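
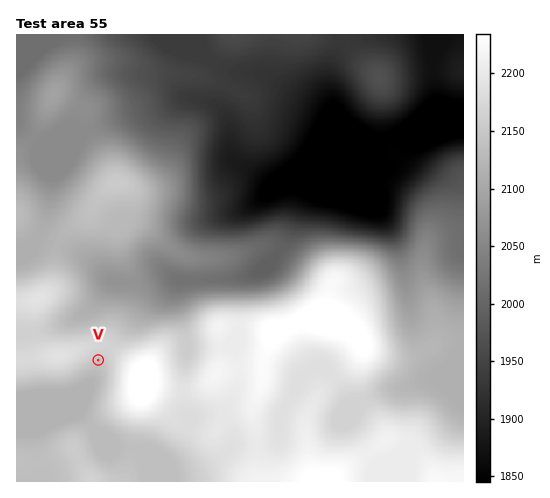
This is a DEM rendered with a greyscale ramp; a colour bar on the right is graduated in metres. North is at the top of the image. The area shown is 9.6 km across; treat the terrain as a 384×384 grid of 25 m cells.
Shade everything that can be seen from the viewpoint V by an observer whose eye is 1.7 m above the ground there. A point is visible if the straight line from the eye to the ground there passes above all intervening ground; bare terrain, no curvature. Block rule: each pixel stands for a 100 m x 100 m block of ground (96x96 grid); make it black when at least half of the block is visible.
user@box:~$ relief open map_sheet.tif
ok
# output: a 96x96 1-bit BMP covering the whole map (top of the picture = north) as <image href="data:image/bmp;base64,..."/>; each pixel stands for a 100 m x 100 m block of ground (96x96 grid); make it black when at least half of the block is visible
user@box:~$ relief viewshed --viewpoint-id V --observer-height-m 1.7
<image width="96" height="96" href="data:image/bmp;base64,Qk2+BAAAAAAAAD4AAAAoAAAAYAAAAGAAAAABAAEAAAAAAIAEAAATCwAAEwsAAAIAAAAAAAAA////AAAAAADwAfAAAAAAAAAAAAB4A/AAAAAAAAAAAAB4A/AAAAAAAAAAAAD8B+AAAAAAAAAAAAD8B8AAAAAAAAAAAAD+B8AAAAAAAAAAAAD+B4AAAAAAAAAAAAD/D4AAAAAAAAAAAAD//4AAAAAAAAAAAAD//4AAAAAAAAAAAAD//4AAAAAAAAAAAAD//4AAAAAAAAAAAAD//4AAAAAAAAAAAAD//4AAAAAAAAAAAAD//4AAAAAAAAAAAAB//+AAAAAAAAAAAAAf//gAAAAAAAAAAAAH//wAAAAAAAAAAAAA//8AAAAAAAAAAAAAP/8AAAAAAAAAAAAAD/+AAAAAAAAAAAAAD/+AAAAAAAAAAAAAH/+AAAAAAAAAAAAAH/+AAAAAAAAAAAAAH/+AAAAAAAAAAAAAH//AAAAAAAAAAAAAD/+AAAAAAAAAAAAAA/8AAAAAAAAAAAAAAAAAAAAAAAAAAAAAAAAAAAAAAAAAAAAAAAAAAAAAAAAAAAAAAAAAAAAAAAAAAAAAAAAAAAAAAAAAAAAAAAAAAAAAAAAAAAAAAAAAAAAAAAAAAAAAAAAAAAAAAAAAAAAAAAAAAAAAAAAAAAAAAAAAAAAAAAAAAAAAAAAAAAAAAAAAAAAAAAAAAAAAAAAAAAAAAAAAAAAAAAAAAAAAAAAAAAAAAAAAAAAAAAAAAAAAAAAAAAAAAAAAAAAAAAAAAAAAAAAAAAAAAAAAAAAAAAAAAAAAAAAAAAAAAAAAAAAAAAAAAAAAAAAAAAAAAAAAAAAAAAAAAAAAAAAAAAAAAAAAAAAAAAAAAAAAAAAAAAAAAAAAAAAAAAAAAAAAAAAAAAAAAAAAAAAAAAAAAAAAAAAAAAAAAAAAAAAAAAAAAAAAAAAAAAAAAAAAAAAAAAAAAAAAAAAAAAAAAAAAAAAAAAAAAAAAAAAAAAAAAAAAAAAAAAAAAAAAAAAAAAAAAAAAAAAAAAAAAAAAAAAAAAAAAAAAAAAAAAAAAAAAAAAAAAAAAAAAAAAAAAAAAAAAAAAAAAAAAAAAAAAAAAAAAAAAAAAAAAAAAAAAAAAAAAAAAAAAAAAAAAAAAAAAAAAAAAAAAAAAAAAAAAAAAAAAAAAAAAAAAAAAAAAAAAAAAAAAAAAAAAAAAAAAAAAAAAAAAAAAAAAAAAAAAAAAAAAAAAAAAAAAAAAAAAAAAAAAAAAAAAAAAAAAAAAAAAAAAAAAAAAAAAAAAAAAAAAAAAAAAAAAAAAAAAAAAAAAAAAAAAAAAAAAAAAAAAAAAAAAAAAAAAAAAAAAAAAAAAAAAAAAAAAAAAAAAAAAAAAAAAAAAAAAAAAAAAAAAAAAAAAAAAAAAAAAAAAAAAAAAAAAAAAAAAAAAAAAAAAAAAAAAAAAAAAAAAAAAAAAAAAAAAAAAAAAAAAAAAAAAAAAAAAAAAAAAAAAAAAAAAAAAAAAAAAAAAAAAAAAAAAAAAAAAAAAAAAAAAAAAAAAAAAAAAAAAAAAAAAAAAAAAAAAAAAAAAAAAAAAAAAAAAAAAAAAAAAAAAAAAAAAAAA="/>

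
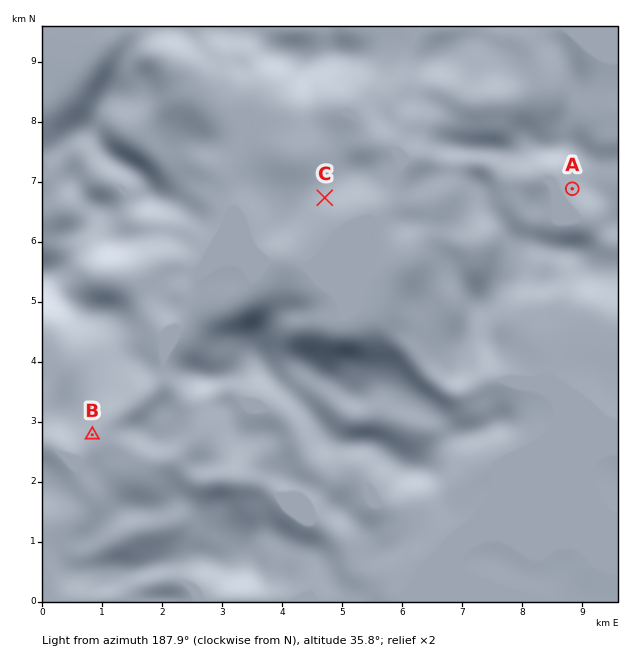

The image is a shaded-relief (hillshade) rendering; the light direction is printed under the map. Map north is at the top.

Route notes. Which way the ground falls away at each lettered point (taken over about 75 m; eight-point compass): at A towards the SW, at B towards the SE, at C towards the S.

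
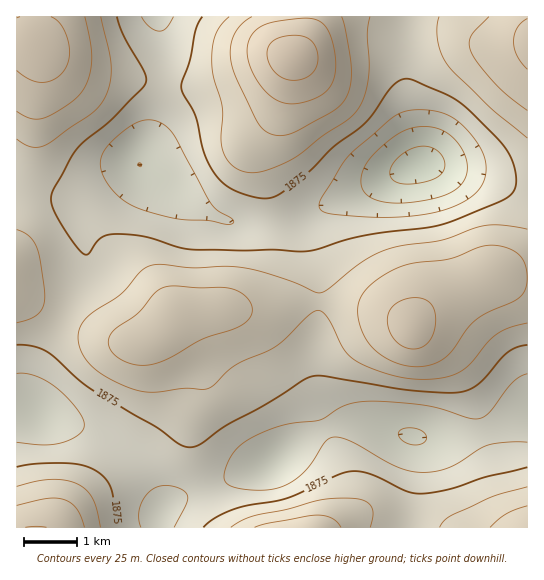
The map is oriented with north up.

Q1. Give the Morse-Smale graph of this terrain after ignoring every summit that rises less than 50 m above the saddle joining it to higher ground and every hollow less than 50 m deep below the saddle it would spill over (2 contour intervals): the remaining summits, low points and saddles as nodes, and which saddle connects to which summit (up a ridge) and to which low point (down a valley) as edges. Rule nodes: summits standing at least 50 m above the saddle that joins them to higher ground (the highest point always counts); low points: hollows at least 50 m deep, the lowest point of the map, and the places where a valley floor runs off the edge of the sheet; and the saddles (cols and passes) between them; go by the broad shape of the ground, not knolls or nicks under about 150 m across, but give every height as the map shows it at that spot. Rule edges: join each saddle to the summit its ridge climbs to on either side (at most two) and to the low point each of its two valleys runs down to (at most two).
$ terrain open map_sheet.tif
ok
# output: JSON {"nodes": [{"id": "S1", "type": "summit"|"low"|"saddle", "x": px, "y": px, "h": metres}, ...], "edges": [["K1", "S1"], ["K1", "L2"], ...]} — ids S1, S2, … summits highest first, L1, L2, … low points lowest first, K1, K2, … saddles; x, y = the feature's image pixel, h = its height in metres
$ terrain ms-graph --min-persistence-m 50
{"nodes": [
{"id": "S1", "type": "summit", "x": 294, "y": 57, "h": 1988},
{"id": "S2", "type": "summit", "x": 35, "y": 46, "h": 1961},
{"id": "S3", "type": "summit", "x": 411, "y": 327, "h": 1960},
{"id": "S4", "type": "summit", "x": 527, "y": 42, "h": 1958},
{"id": "S5", "type": "summit", "x": 35, "y": 527, "h": 1951},
{"id": "S6", "type": "summit", "x": 526, "y": 527, "h": 1948},
{"id": "S7", "type": "summit", "x": 307, "y": 527, "h": 1945},
{"id": "L1", "type": "low", "x": 419, "y": 165, "h": 1791},
{"id": "L2", "type": "low", "x": 413, "y": 437, "h": 1823},
{"id": "K1", "type": "saddle", "x": 62, "y": 318, "h": 1892},
{"id": "K2", "type": "saddle", "x": 410, "y": 518, "h": 1885},
{"id": "K3", "type": "saddle", "x": 407, "y": 17, "h": 1884},
{"id": "K4", "type": "saddle", "x": 27, "y": 193, "h": 1880},
{"id": "K5", "type": "saddle", "x": 163, "y": 85, "h": 1872},
{"id": "K6", "type": "saddle", "x": 277, "y": 223, "h": 1863},
{"id": "K7", "type": "saddle", "x": 139, "y": 459, "h": 1859},
{"id": "K8", "type": "saddle", "x": 207, "y": 489, "h": 1854},
{"id": "K9", "type": "saddle", "x": 486, "y": 431, "h": 1847}],
"edges": [["K1", "S3"], ["K1", "L1"], ["K1", "L2"], ["K2", "S6"], ["K2", "S7"], ["K2", "L2"], ["K3", "S1"], ["K3", "S4"], ["K3", "L1"], ["K4", "S2"], ["K4", "S3"], ["K4", "L1"], ["K5", "S1"], ["K5", "S2"], ["K5", "L1"], ["K6", "S1"], ["K6", "S3"], ["K6", "L1"], ["K7", "S3"], ["K7", "S5"], ["K7", "L2"], ["K8", "S3"], ["K8", "S7"], ["K8", "L2"], ["K9", "S3"], ["K9", "S6"], ["K9", "L2"]]}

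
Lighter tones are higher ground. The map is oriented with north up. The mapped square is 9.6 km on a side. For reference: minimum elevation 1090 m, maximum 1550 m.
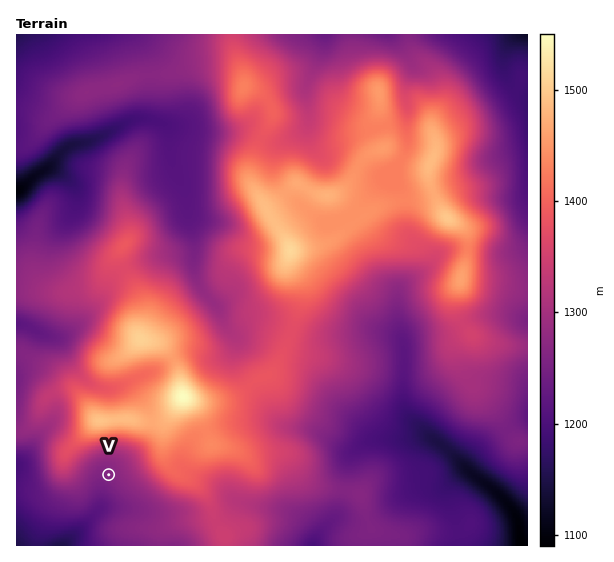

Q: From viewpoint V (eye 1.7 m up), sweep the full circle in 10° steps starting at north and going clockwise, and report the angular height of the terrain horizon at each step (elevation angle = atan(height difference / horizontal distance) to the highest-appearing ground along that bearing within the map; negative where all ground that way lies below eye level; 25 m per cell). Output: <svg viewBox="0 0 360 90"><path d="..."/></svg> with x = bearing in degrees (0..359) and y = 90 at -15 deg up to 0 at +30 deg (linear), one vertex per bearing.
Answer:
<svg viewBox="0 0 360 90"><path d="M0 34l10 1 10 1 10 1 10 3 10 1 10 1 10 0 10 2 10 2 10 4 10 5 10 1 10 2 10 1 10 0 10 1 10 1 10 1 10 2 10 2 10 0 10-2 10-2 10-2 10-2 10-3 10-4 10-3 10-2 10-1 10-1 10-2 10-3 10-4 10-2"/></svg>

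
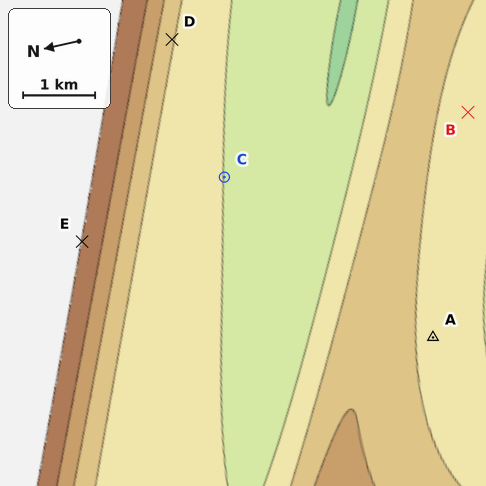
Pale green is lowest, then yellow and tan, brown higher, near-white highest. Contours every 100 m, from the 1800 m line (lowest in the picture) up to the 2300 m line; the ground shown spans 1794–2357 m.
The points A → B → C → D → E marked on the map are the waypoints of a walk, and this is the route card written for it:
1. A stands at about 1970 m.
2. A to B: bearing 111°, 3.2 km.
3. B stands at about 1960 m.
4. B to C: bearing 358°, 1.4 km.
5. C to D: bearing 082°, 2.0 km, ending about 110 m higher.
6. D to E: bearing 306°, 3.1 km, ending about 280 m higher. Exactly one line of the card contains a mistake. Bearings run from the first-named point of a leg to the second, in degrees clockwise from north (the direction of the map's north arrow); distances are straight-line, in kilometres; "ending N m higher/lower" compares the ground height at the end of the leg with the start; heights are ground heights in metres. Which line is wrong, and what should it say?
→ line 4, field distance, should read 3.5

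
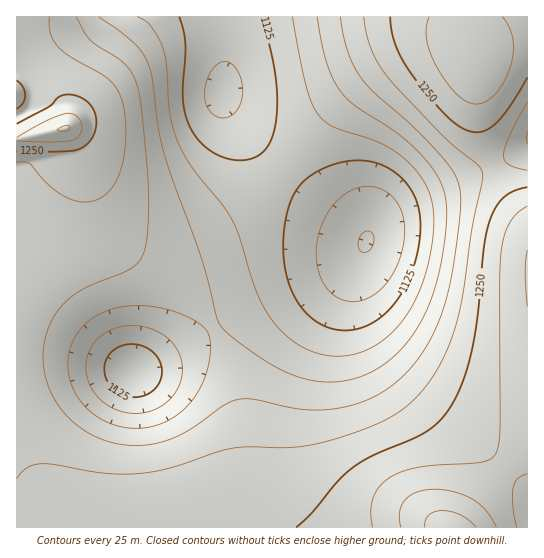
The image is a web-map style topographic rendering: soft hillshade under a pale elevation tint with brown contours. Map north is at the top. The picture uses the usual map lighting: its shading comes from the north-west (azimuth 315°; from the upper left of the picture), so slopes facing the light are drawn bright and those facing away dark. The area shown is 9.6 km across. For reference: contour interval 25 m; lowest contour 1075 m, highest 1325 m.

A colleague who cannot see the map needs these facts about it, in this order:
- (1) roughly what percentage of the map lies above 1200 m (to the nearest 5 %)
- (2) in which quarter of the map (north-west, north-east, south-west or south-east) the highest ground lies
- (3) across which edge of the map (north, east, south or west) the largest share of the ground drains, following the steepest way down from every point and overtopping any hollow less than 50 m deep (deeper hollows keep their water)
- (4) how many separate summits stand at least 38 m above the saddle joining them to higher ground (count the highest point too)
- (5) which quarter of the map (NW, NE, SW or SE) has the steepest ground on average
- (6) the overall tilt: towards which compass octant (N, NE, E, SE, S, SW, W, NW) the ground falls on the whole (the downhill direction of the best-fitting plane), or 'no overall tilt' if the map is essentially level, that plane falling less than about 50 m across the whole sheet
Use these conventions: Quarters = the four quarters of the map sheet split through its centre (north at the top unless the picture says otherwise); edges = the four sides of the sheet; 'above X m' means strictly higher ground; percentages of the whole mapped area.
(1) About 50 % of the map lies above 1200 m.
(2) The highest ground is in the south-east quarter.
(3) Drainage is mainly to the north: more ground falls towards that edge than towards any other.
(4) There are 3 summits with 38 m or more of prominence.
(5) Slopes are steepest in the north-east quarter.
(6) The general tilt is down to the north-west (the land rises towards the south-east).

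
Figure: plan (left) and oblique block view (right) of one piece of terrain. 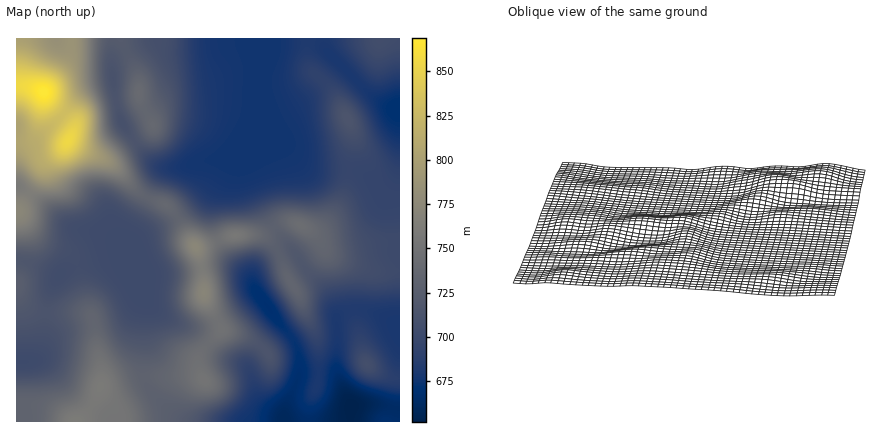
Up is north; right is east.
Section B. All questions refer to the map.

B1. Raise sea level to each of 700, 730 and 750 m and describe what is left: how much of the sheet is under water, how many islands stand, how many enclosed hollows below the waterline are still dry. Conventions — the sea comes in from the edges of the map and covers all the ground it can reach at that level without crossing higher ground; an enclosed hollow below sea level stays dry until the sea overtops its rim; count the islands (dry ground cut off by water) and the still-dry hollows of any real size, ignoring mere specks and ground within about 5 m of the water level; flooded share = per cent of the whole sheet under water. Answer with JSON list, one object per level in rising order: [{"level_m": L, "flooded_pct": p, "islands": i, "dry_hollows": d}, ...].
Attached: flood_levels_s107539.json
[{"level_m": 700, "flooded_pct": 38, "islands": 2, "dry_hollows": 0}, {"level_m": 730, "flooded_pct": 74, "islands": 2, "dry_hollows": 0}, {"level_m": 750, "flooded_pct": 87, "islands": 2, "dry_hollows": 0}]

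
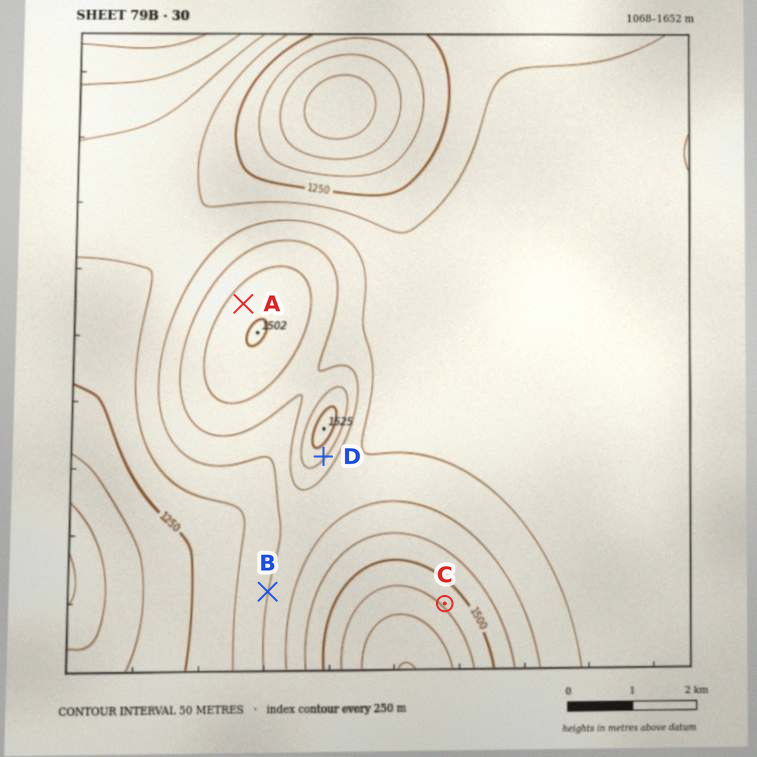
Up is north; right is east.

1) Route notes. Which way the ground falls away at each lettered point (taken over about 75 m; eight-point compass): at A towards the NW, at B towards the W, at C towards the NE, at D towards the SE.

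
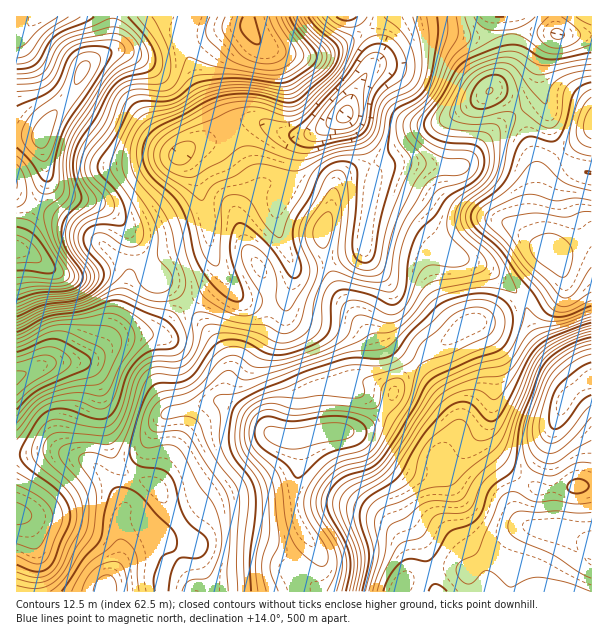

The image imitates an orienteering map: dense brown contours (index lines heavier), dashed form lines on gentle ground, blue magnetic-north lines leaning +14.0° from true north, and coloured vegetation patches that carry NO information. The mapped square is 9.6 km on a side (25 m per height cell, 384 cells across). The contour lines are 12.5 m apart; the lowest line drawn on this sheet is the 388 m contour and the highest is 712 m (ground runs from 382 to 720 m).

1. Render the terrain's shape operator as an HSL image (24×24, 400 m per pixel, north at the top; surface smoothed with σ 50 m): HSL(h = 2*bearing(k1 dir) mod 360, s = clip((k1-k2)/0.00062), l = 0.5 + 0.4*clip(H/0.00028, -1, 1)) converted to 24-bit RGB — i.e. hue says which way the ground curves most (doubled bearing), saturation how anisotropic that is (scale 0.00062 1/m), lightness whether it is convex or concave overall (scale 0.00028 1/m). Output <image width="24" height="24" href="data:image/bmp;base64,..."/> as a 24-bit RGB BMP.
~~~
<image width="24" height="24" href="data:image/bmp;base64,Qk32BgAAAAAAADYAAAAoAAAAGAAAABgAAAABABgAAAAAAMAGAAATCwAAEwsAAAAAAAAAAAAARHmIaiaCxn6h08a5sX6JW1B0RoyTqohwbkGOY1OHxsSVjKp4snVi8ei/XkiXESxFVXVijrJocFNuk5B0cnGGfI+Gc6CEfI1jYTZGISo/r7x5u5Rnw31zg1mRXY5zUm5nZEp6X3SWyMiZpVRjndGW3+7am0fWRB+gUYGFgp5nZXJ5aJRwdI2Rf5uZjWlrhFNgdlJsOF5sjHtLxphZr6hoh2uVg2qbe1dvP11yco9/omlZu8+KpvCwtX1hcixjeTB8d5yRiWp3iX5cXJhXVX5TcGJFemxPfopcaVZJTEc+SXRBq8Z4rKOLcpueg0OCmZ2CR1V4WnF2mnxt4PCemLcmYDEiVispUGdLfYpfelFjj7d+Z5uMbkp1pVhek0t0lqdTg1d1ZHeBW6d4ZstrpJdfdEA8WXtxlWdldlVnVEVCeapJ5NWG02VIUDI1lHY9LJ1lXY+rb3uzvKOLdFtXSIaKfcHNdWfVuLDTl3jJk6jHm8rYhKXJwzKvqZV6XYGEgVl8flidsViogcJwibVjz2+Iv0TCu86uS7mAH2pUUF5xrXaCtX6MTcx6KqihTECRsIZ6yXvImsWcbK+SY0aRuirM5YmLU3trWZeTOlKdq5DR3e3tn6LntZTjxb7s39rv2Iy+OXd+K2dmYn2Fy4R4ruVxGUVCHztKumpyqoa+3cLGo3d/Ly1bVjhz48O8zbbodmXHOI2dVeHW4t3DOXl8f7c7yJRbxiN6+XOLvXSWLV1qO1VYvLB/9NWmHVxTETdCTpl4EYoau6hNx2uDayWKRlKVu9+fUa6rwUrIzZWBHn1MtZdM0WTCwVyEl1o5QWKT37jJ6JC2gjyAN2hQSpM/89CaSrFsDSQuJYY1EksFGisIbmsTOVwpLZ94xN2hcDiOiUR61L+odLasLKmUWXasvYXOyZrbdYbEg0qX9mSZ1HXPpHm1TIxxy96DxUM2GTMlKEoeJZUkHFVGV5tVVZdwNGc1jKMXKRoUUKo0eNd9uZGjdEU/MT4mXVMklG8hpos8N2CLypG+1I/Pzo/Oq6DFl7a++je/xChRK0UgsXxGIScMH0cADEMJUlc5lpU2NZpnZOKKYKNIXC0qrW9EOzhjiltsibh8jcWVLVJyjE1Wt4aaxqvUysTXqnbFogu//M3otJbm71XyyJ/yzvj9FaD/FHnOt8rYjs7FRLl8eEZydzhKnMNqJVODdHCqrN68ho3Edx+AVI9DV8BUZaJtvGpslgtOZyJJyt6ts5bYgJrgzP/5zd7+nRP/VSikX6xhp7eOVXmVYx9ukLuGoNOpMRJKi8koXe8aJxMolSpjosB7dJxKWlkuSh0RdBgwmNaok8yhnXaXsuDk1uxLJhQNJwwXtbNocLKOlLB4PDl5RzSFpNicokyJXhGF3+nAjr5WDBArYJObxLOYoFt1dh1IfjM0cuKynM61kpicoWii0FEw7DUHciBGKqijb9ure4yil6uVUip/SIadpsB1ZEFwKGOf6MvD0KKMFSdhSI+NsqyJk0iuiFfv2OHzmcjTf52Wg3SagnKqzSUs59eUmd78g5vwZnCwc52riXu0ayKTgLSsp3J3h2SAL3Fvu6tO57uZKC1vSXp/iJZtZ62cIcjVx3mjzW53nY1vX4ZubqaCoKZE6//MJlUmMy4ci6REOp88SSZHik13gIhsmXmAjJuxT3jJY47Z8c/aezu4THd3aohLq6stFiYNPDgZ2qtZrKJ2l5ZeY0UpndfU/fzEWC5QQHFKZKg9Z0kqEyAUSHk+d4VgbaNjdaJcPIYpC3xNtYLW+TP/3UehlDxLvIs8ZnNAE2ZGksp1obaTnjG40k+Odai5/c/OsEp+WaqZelqWiy1Ve4ItE2IhPYk4gYpBYCISuqUACEEABi0GKAsT25mSpJzz8tT31JTVO69yJKs5e7NgLBxS0ZrIWpHD53K6/sbMSJNDNx43mjp/4czKZzmpOD4SKiIJWkwY1PeZZ5REBi0rAImDj+GXNklyx0mY767a7dXmXtK/R1OXMECEacmghTiejy59/dHO7YvIOiWLcOjPgJ3WwELwxoTznX7qwuTwyuK51Z3AFb+7ADMtZnkrPTQpOXQ+j82N7d7t4LPcMUuwaZPXhcLDHCA+bp642+3i/s391tP4j7LmYS+TiVGhimOmm6rLuNXc1ev2z9T85bP/Gwp3KVlCSYVtPqxjZL8mYYQb2YxFcKhIJVA7imsxH4RgKLJvppZBsnk308B4hiRihUV7TVGZkH+xp7yXjt2CWN5pQWdqbBZ//03yV2LAWYWVXYhjmWZJu6wzcH8blZAhKxUagn4n"/>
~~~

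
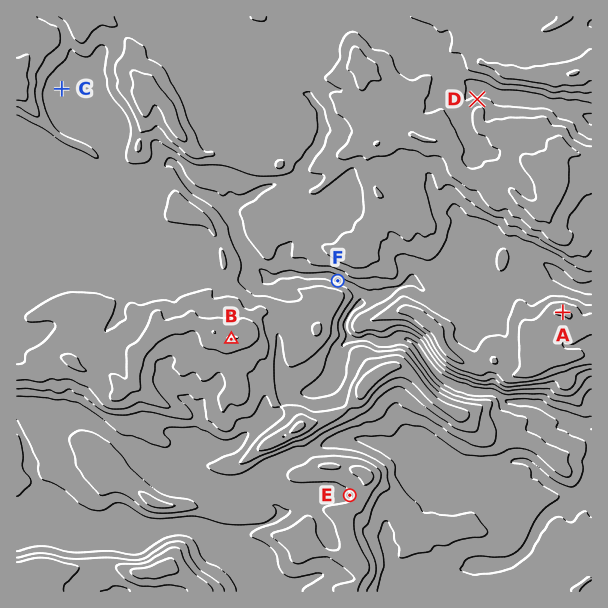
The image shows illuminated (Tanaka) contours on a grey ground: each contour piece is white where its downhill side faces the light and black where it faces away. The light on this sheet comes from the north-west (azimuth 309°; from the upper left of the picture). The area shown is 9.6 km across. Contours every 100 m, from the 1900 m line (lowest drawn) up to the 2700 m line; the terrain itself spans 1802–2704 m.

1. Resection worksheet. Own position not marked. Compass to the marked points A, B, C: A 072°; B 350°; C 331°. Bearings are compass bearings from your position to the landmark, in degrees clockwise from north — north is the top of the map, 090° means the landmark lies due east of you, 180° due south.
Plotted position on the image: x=244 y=416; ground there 2310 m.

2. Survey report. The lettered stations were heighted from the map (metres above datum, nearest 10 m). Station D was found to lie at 2420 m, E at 2190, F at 2160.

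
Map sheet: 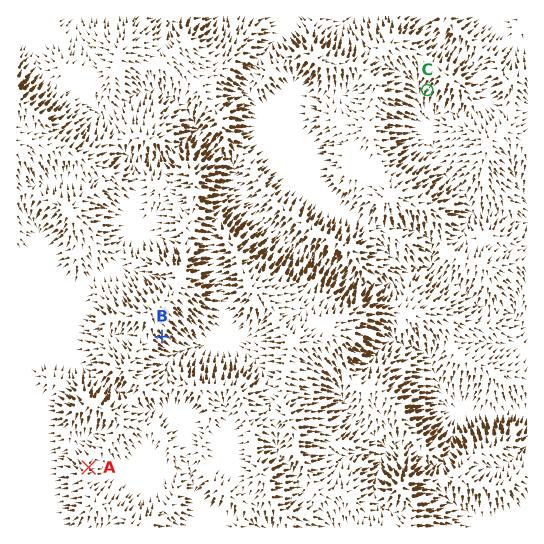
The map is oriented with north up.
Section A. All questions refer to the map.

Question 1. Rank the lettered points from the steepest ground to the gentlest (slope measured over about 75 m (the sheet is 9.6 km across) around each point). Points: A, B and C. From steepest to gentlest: B C A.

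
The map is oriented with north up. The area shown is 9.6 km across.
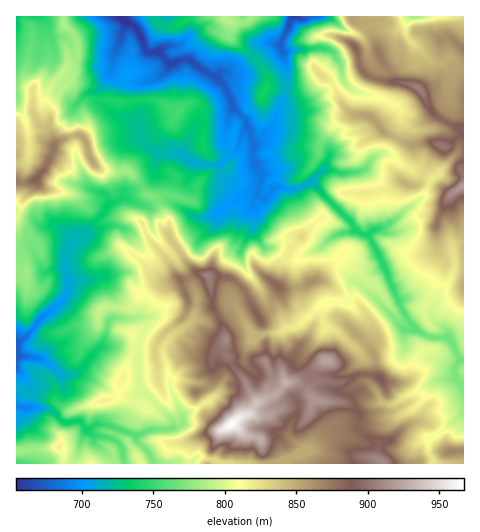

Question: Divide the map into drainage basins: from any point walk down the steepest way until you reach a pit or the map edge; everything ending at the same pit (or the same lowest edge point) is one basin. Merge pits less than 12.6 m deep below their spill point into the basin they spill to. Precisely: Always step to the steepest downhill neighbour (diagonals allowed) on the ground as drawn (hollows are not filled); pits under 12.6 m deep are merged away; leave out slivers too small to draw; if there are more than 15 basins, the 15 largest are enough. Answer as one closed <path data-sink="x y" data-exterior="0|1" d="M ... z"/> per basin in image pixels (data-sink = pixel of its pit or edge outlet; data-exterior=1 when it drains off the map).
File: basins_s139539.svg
<path data-sink="123 17" data-exterior="1" d="M251 16l-187 1 1 9 11 12 2 16-10 8-3 8-13 13-7 13 0 9 5 12-1 10 5 17 13-7 13-2 4 3 6 19 6 9 15 6 18-1 8 9 7 12 13 9 12 20 1 17 18 26 9 8-16 8 8 24-5 12-6 7-20 19-18-9-7 1-1 23-17 40 16 4 29 15 5 7 2 18-17 0-13 15-8-12-6 2-10 6 1 11 349 1 1-332-18 15-14-5-22 2-26-11-13-15-21-5-8-10-9-19-12-8-9 8-12 4-33-1 0-11-5-9-14-16-18-15 1-14 15 0z"/><path data-sink="17 354" data-exterior="1" d="M80 135l-19 5-8 6 0 6-8 16-13 14-16 35 1 28 9 24 0 5-10-1 0 116 4 0 4 5 15 1 13 5 18 12-14 15 6 11-3 9 4 4 1 13 49 0 0-12 10-6 6-2 8 12 13-15 17 0-2-18-5-7-29-15-16-4 17-40 1-23 7-1 18 9 20-19 6-7 5-12-8-24 16-8-9-8-18-26-1-17-12-20-13-9-7-12-8-9-18 1-15-6-6-9-6-19z"/><path data-sink="293 17" data-exterior="1" d="M351 16l-99 0-6 6-15 0-1 14 18 15 14 16 5 9 0 11 33 1 12-4 9-8 12 8 9 19 8 10 21 5 13 15 20 9 6 2 22-2 14 5 13-10 5-7-27-14-6-5-9-20-4-4-25-6-4-12-7-8-12-28-7-8-8-3z"/><path data-sink="414 17" data-exterior="1" d="M463 16l-111 1 3 5 8 3 7 8 12 28 7 8 4 12 25 6 4 4 9 20 6 5 24 13 3 0z"/><path data-sink="17 17" data-exterior="1" d="M63 16l-47 1 0 122 2 2-2 9 0 31 4 2 14-3 11-12 8-16 1-12-5-13 1-10-5-12 0-9 7-13 13-13 3-8 10-8-2-16-11-12z"/><path data-sink="24 407" data-exterior="0" d="M20 389l-4 1 0 61 44-5 2-8-6-11 14-15-18-12-13-5-15-1z"/><path data-sink="17 463" data-exterior="1" d="M59 446l-42 5-1 12 47 1 0-13z"/>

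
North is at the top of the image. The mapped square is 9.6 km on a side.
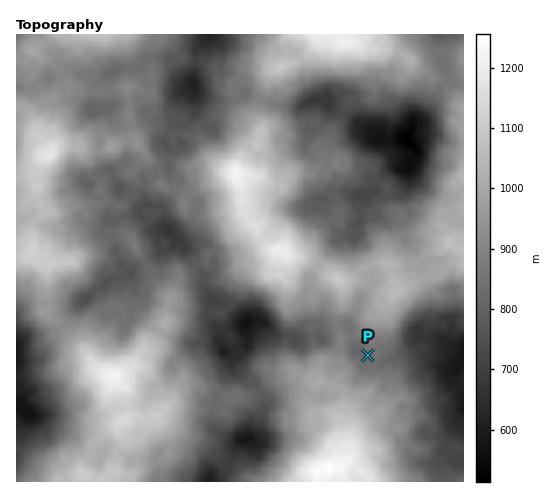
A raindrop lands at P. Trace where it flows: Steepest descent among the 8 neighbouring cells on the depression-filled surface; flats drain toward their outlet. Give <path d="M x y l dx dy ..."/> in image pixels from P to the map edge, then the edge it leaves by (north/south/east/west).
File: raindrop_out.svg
<path d="M368 355l0 2 7 7 6 0 3-3 4 0 3-2 5-1 4-5 12 0 6-6 0-6 2-2 24 0 8 6 9 0 2 2"/>
exit: east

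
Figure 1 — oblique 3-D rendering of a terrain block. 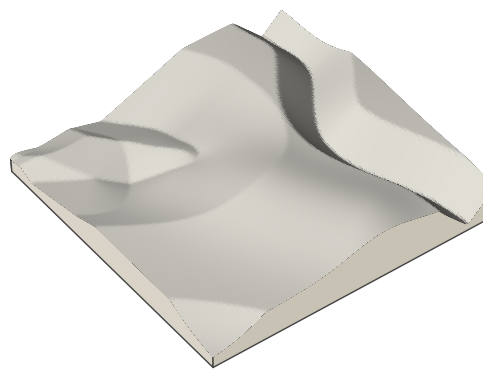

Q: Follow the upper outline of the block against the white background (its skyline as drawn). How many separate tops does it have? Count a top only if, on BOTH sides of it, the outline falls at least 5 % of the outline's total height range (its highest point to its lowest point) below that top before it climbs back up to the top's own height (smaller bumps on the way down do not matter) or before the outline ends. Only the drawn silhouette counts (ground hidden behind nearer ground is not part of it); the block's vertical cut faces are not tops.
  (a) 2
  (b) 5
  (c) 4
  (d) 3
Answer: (a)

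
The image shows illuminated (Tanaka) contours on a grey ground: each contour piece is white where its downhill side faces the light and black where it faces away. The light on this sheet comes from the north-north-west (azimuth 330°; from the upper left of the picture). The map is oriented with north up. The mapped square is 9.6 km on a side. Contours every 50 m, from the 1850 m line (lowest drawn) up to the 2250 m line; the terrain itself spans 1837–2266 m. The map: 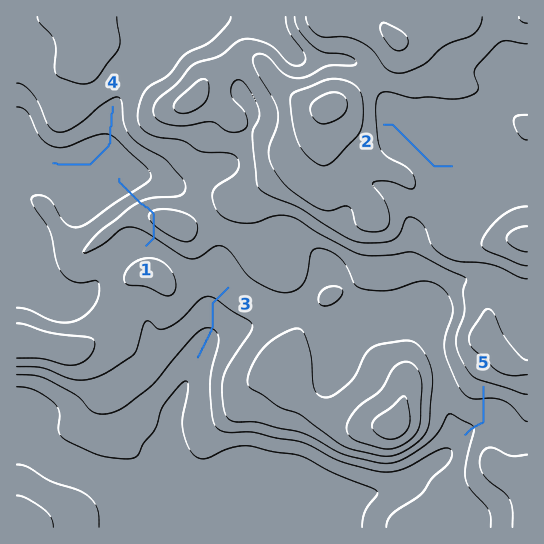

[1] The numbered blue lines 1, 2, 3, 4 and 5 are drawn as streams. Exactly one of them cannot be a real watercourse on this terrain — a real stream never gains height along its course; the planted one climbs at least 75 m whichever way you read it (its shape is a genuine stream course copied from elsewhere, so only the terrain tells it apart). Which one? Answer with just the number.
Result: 1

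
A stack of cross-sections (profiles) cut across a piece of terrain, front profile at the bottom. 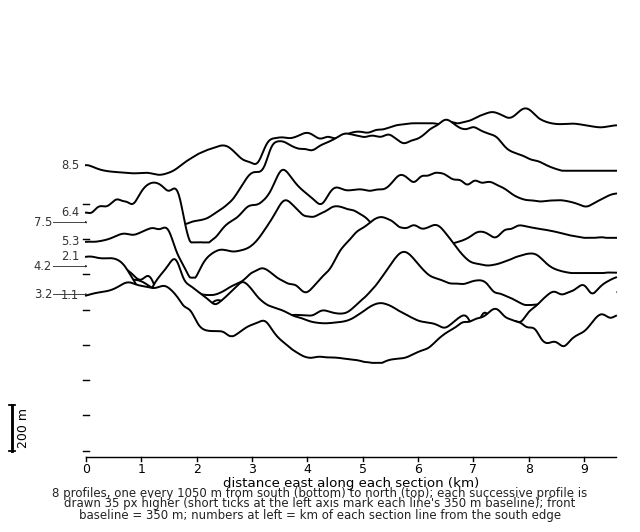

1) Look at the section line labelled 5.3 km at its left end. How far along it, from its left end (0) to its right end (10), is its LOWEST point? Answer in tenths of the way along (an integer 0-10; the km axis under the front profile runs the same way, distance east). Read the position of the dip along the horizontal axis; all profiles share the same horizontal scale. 2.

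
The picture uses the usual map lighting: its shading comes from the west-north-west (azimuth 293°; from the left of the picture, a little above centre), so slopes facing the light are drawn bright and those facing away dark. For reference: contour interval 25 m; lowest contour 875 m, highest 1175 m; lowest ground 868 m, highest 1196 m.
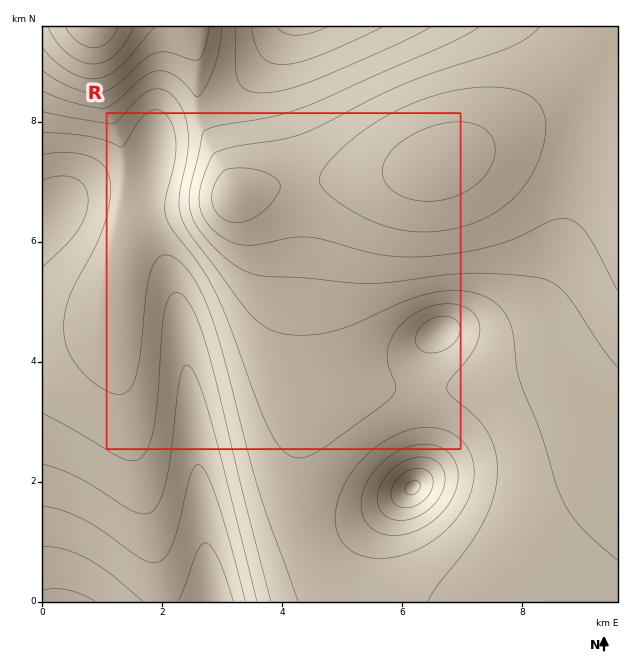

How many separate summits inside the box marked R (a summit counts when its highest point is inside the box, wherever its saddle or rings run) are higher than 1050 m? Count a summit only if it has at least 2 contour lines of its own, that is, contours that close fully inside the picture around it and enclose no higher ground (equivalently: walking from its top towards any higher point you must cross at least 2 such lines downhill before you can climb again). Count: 1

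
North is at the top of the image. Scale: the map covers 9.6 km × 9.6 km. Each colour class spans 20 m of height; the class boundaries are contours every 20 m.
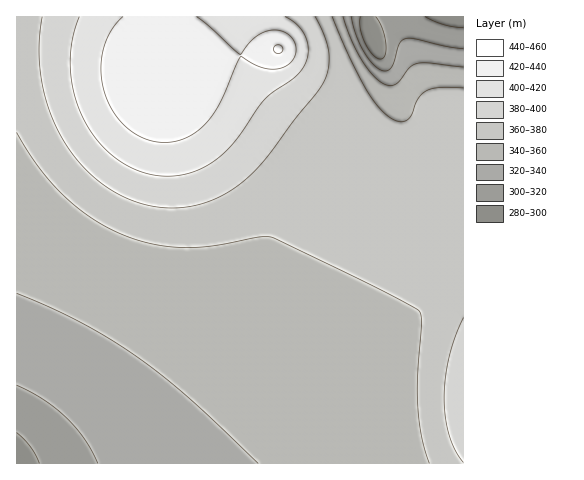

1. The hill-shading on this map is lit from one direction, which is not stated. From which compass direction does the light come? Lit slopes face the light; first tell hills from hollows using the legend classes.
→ SW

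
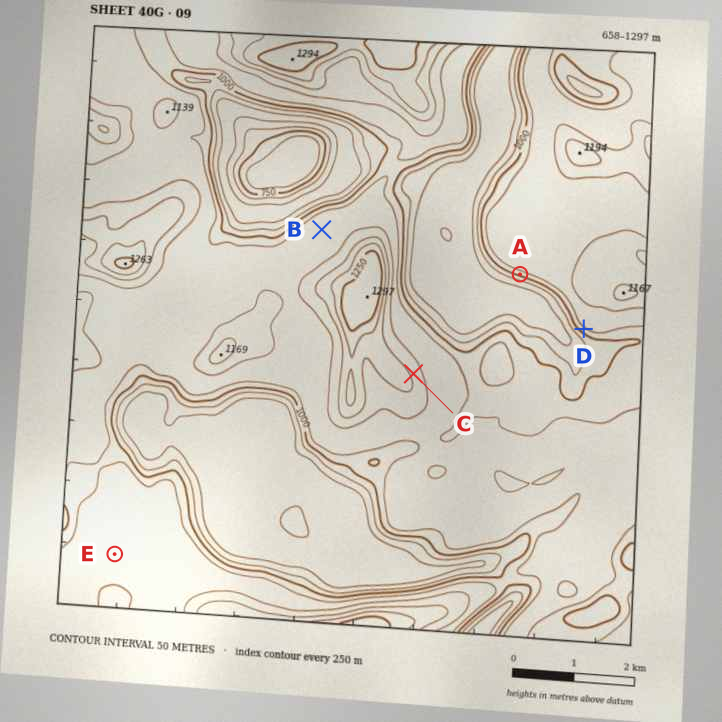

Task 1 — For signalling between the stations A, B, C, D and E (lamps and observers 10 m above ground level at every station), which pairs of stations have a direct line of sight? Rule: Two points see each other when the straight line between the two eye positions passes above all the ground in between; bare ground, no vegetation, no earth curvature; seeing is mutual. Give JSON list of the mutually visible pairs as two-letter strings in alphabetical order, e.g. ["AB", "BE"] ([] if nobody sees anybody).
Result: ["AC", "AD", "CD"]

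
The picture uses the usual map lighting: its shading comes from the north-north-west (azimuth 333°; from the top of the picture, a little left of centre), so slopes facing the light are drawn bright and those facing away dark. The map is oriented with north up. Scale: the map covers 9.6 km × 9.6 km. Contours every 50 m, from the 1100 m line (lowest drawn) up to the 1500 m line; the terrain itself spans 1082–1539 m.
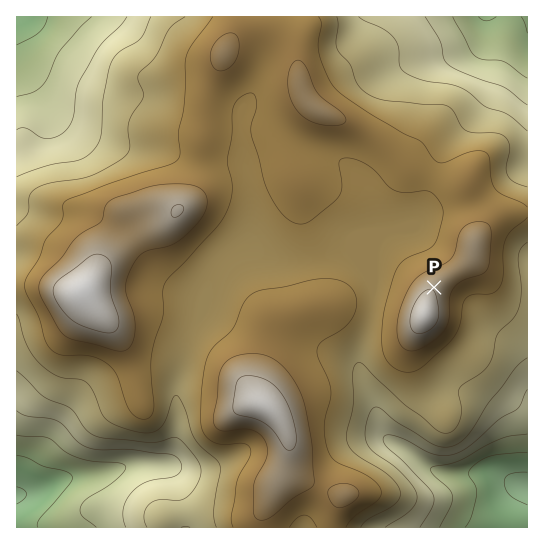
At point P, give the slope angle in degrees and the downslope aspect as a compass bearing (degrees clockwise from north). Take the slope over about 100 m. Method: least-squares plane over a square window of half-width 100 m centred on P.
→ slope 5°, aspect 30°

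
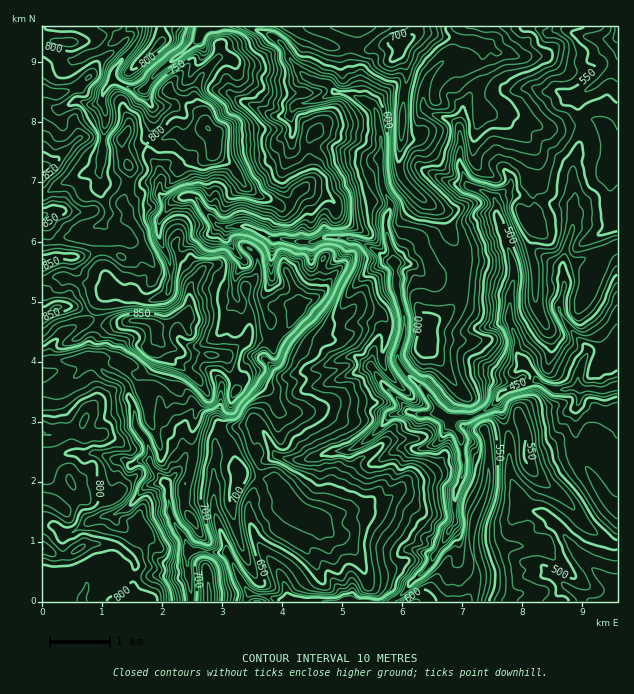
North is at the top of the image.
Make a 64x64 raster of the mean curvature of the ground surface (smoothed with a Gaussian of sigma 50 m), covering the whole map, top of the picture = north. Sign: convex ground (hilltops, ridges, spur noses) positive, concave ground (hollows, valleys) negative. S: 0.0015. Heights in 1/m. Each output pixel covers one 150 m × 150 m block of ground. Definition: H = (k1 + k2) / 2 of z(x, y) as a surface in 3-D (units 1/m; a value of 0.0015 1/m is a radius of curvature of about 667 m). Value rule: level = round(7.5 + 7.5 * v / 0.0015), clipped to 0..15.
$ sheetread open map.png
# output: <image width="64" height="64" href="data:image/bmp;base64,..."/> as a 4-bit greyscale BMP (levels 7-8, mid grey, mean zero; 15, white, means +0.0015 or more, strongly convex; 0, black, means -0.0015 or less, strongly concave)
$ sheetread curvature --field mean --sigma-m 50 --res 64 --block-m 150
<image width="64" height="64" href="data:image/bmp;base64,Qk12CAAAAAAAAHYAAAAoAAAAQAAAAEAAAAABAAQAAAAAAAAIAAATCwAAEwsAABAAAAAAAAAAAAAAABEREQAiIiIAMzMzAERERABVVVUAZmZmAHd3dwCIiIgAmZmZAKqqqgC7u7sAzMzMAN3d3QDu7u4A////AIiIaIiIebqIGNl4RUNTRCNTNWowfJmIiYZneIh4l2d3iIh3d3iIm4cY2Xgnq4aqvZlb27kIuXd5mId4iZZXmYd3d3d3eIZnVRnZczy4R4eZalmYmUB7d3iYd2d2dYqHd3d3eHd3mIl2LOpwm4ZXd5aYaZeJpgind6mHd4ZomHZ4aIdnd3iYZ4RO6kPKZXd5h5eJh3i9gbhoqHdmZomGZ4iqi5d3iYh8szIiCNdGd5l4h4l3dmZRe2mXd3iImHV4eJdouqqnd5vEOOkrtVeJl4iIiHd3eLgZe5ZniImYV4iZhlWId3aKuGCPs1yUiZh3iJiYd3iHeiNslmd4eJZomadliEWHaJqYBM5hfGV4h4iIh4iIiIiJYS2mZniIZXmphWaqVURZuWUL6lObVoiHiImId4iId5rTXLdmaHZnipdmeqh6iWGMlSyYRapGiIiYiIiIiId4maB6unZ2dniahmapd5mJyCulS5dVq1V4iYd3eIiYiImIkWqbhmeHial2Z3d5iHecU5Vcl1WLdHiZd3iIh4l5mHdxK4yVVoial3Z4d5mId5q2Ulq3ZXq2iZmIeIh3eYipmaoIjJRXmZh3Znl3mXmHlbtIZbhWibd6uIh4mIZnlpqIrAWclFmph3dniXeIaZVUQmx2qVWJpmZkNGiZiFR4aZiaBo2Ua6h3d3iId2ZVVWm1bHeKZYl2lFd2RDRayFZUZ70JfYRrl3d3iIh4d5iZq6OadplWmXaFuXiIdkF8p2dRjAZdhWqWeHeId5mHmaqZQreGqVaYd2eneIiJlwa5m8s5CK11aqdoh4iHiIiXeYYap3aaZVRWWJiHiImbkYyGvFOs/4eKmHaHiIiHd5l3lyyId4oyeTRpmZmIiIm3BmI0MwAatqqHdneYiHd4mYiGO3h4Z5PvE2iYmJiId4iHBpM6mzA364iIZImJd2eJqXN6d3lG9J9zaIZ4iJiInbGfcJvP+QbNy4q2qnp3d2iZpJhmhzvjbuZYh2ZniYiVCfkFqqqoMQOXEkVTNXd3eIZUl2dTnoNZzFVomHZWmoGfUDiqmImqlzJ5hZiFmYh5VXmGZXu4VJib1UVmiZhWRfcIx5mHZmVZSsiEmolWZnZphSWruXZ3qHhmlndlWaYssGypmHdmh2Nqp3VpiWdlRFVEbbiKmLu5ZB2zaJh1SFugzJmHd4mZNWeoZ0iHeMuHh3nLmZdVZ4mqjMQ3iJqZWOBdmYeJmbsneKiHV4eVareZhmeYZshVdpl3yjNnial25Ayod3ib2ReKq4SHd4ZVeZmqiKl4qHZ3imaOo0Z3eIbZC6h3dlRlJ4q5GZd2pmZnib7syamqh3h6ZnraZGiHeNgLqZiImXJYm6NcmHasy6d2ZnZ2ird3Z4loeLyWNpiJ0y2IiYiZhFmrYZuZdWmZhmZlQyNIyHeFiFiZq+tDipiwi3d4mIeESbpjipmFdnl3d3dphSjGZ4S4VoeXr5JKmGC5h3eJh2VIuZVpmYVnZmd3d3i3Och3lMuSaoZ61Ta5YKmHd4mHdjfJdUiZlWVXhnZ3h6k5i4eji7C8hXfsVGqTuHd3iYeINsl2aYmWuHmGVYmIuCl73NgZwOy0eG+2dTNliHeJmZcnyGVoeJebvMmJuYrDaahr0E3Q/Mmvp/uFVYmIeImYlTmldmhmiFd3d4iHe3HHmDZW/8GVAC3HdApJiIeIiZhjWYeoW5dmZlZnd3eMNLtkNz3HAAAUAAAG2hqHd4iIh2NpmqlIqpeIZnZ3d6w2q4iEEQA6m4zFu8umO3ZmeIiHVIqYiVZ4mqd3d2eJmCOqqjSVR5e6iJXch4UriHiIdXY1m4iIZniJq8qblYmYw3mzOcZniLqHhrt2iBeYmqq5ZjfJiIhmeIhplld3qYiUI2GmuGm7qIeXq4WLFZq6mJzIR5iHd2d3iEaHd2eJikhhFKSKvKlouYiJhoY6q6iHVDJWeIiYdoeIhFeIZ3l3V9qXhWnadFermZhmg2y5d1RCWMdaiId2iIioZmdYeZllq4iFbLZ3VnmpmHaDfZZUa0fLpmiIh2aIiLt2eFecqGaImqmbhlhmd4dmZnN9dGioGqdliIiHZ4iIiadnRpp1eHd3q5hmd3Z4iXZmYX6FiZcrh3eIiXd2iIiGmnc2qGeIiIeKh3d1lXl3ZmeTbpeIhyqHeIiYeHZ4iIZqzFjbZpmIh4qXd2ZkepmZmIFeqJiYKpd4iIeIhniIh2ipRI2GaJiJq7h4mqZqqYiIgm2mmrgpp3iIeZmHeIiHeohTfKdYl2mnm5l1ZJqqqIlybLWHVUioiIiIiIeIiHZqp1SqpzZ2iblWdUaEeKqpiWN7xUV5aJiIiIh3h4iIZ2RVKbt1ZmiKuIQ1iHUzNapkNnrFW6hniIiIiHZmiIibuKko2SC9p5lDRoiZiaumIzZmWcZad4aHdmd1ZmZnh4Z5uWIiUV7FaVdpmZd3Z1Rbdndmt0mIh3d3dldniGaIdmadwn+2Bepal2qXd4hEZ4p2iJanV5iId3d3h3iIl2eIdnqlG+pAPKa4epmZljeJiHaKuJdmeHiYh4iIiHeJh3ZmRpxCvscA2HubmJpxmHiIeHeamHZnd4iZqqmod3eHZ4mHaLQ63aMGa4dmelSoiqmJmImXh2Z3mImIh5qIiIeaqpmWazat21C/27liGKmph3d4mqmZmJqZl3iWeYZmdXZmZ3d2VJmLciA0ICSbl2Z3dmZmaJh2ZmZ2ZWVVV4iX"/>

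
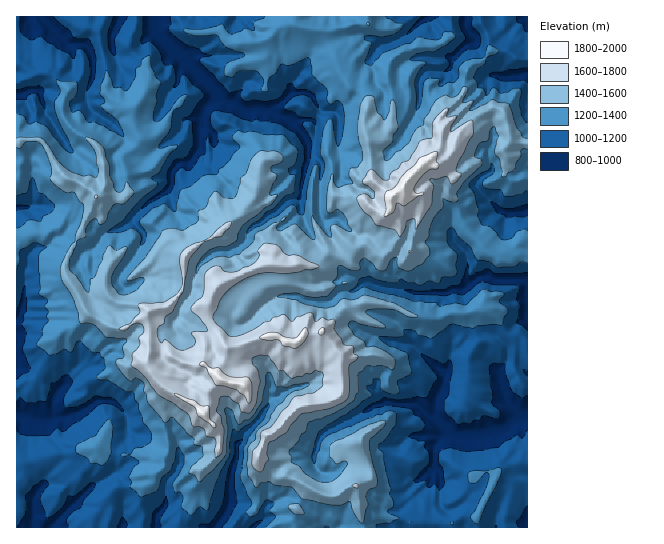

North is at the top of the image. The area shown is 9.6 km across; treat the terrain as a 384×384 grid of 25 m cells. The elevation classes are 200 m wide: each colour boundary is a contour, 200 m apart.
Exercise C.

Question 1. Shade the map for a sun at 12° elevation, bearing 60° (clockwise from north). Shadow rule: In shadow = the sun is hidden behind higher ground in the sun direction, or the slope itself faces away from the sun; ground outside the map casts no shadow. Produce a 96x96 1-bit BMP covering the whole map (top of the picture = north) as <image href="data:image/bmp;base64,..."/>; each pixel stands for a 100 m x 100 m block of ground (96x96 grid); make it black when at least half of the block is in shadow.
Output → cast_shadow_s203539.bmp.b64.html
<image width="96" height="96" href="data:image/bmp;base64,Qk2+BAAAAAAAAD4AAAAoAAAAYAAAAGAAAAABAAEAAAAAAIAEAAATCwAAEwsAAAIAAAAAAAAA////AAAAAAB/8L/8f//z/5zBnGB/8L//f//n/7AADGB/4P///////4AAADB//H/////3/wABwDA//3///////wABwBB//////////xABgAB/////////gwABgAB////////+CwAH8AB////////4AAAP8AB////////AAABf+AD/////7/wB+ADP8AD/////9/wB/ADHwAD/////+/gD/8DDgAD//////fgD/8ADAAD//////fwB/4ACAAD//////fwA54AAAAD//////P8AY4AAAAD//////P8AAQAHwAH/////+P/AgQAH/gH/////+f/PgAAH/8D/////8//P5AAP+8D/////5/fv5eAP8YD/////x/f/+PAf4Ab/////h/PwCH//4D7////+D/PwGH/34D7////4/+P/+D4z4D7////g/+P/+Hwz8H7////B/gP/+Hxj8Hz////B/AP/+PwB+Hz///+D8Af3+PwD+Hn///8P4B/y+PwH+Hv///8cBB/w+PgP+Pv///8Ybh/wsAAeePv///+Abh/wMAA8eNr///+Abg/woAP8fBj///+ALAIBgD/8fDD///+DDAAMgP/4fHD//+eGAAAMgfn4eOD//5+AgIQMg8P4f8D//D+DgIUAAw/Ad4D/+D+DoAIAAD+AAgD/+P8D8AAAGHwADAD/88AB8AAP2AAADAD/84AZ+AH/yAB5jgD/54/++AD+D////gD/xx/++AAAB////gD/xxv++A8AY//+//x/jxz/cA/y7//l3/9/i45/MAf6D//Bn/9/m48/AHAADv+AP/N/i8ePAPwACPuAH8B/w4PHHf4ARmHAPwB/w4PgH/wB/kzAfgD/wYHgDjwT//7AfAD/4AHwABwz//9A+AT/8gfgAAgj//9g8AT/8w/B+AIH//9g8AD/+weD+AMP//8gYAD//wOH7AHP//iwYAD//QHH/AHv//2wYHj//hCPvAB///+w4f7//gB/OMA///+Rw/7//gA+GfA///+Bh/7//AAeEfAP7/+Bx/5/8RAOA/AP7/eBz/x/wxAOA/gP7++Px/B/DxAGx/gP78/GA+A/HzAAzfgP78/gAfA+PzAH//gH/8/wAfC+fwAH//gH/8fwAfC8/wAAf/AH/8fwA+G8/gAAf/gH/8PwQeEZ/A4Af+AP/8H+QfAD8B4Af4AP/8H/QPAD4DwAf4Af/4D+APAHwPwBfwD//4B+AHAPgfwAPAP//4R+AHAfh/wTGH///4Q+AGA/h/wYH////8Q/AAB/D+AMP//7/4wfAID/j8AMH////4QYAYD/z4AMP/9//4wYMIj/z4QGf/x//ByZMIB/B4YDf/4//ByZ8AAOB44D/3w/+DiI8PDAN54D/zw/+DgP+P+AN5gD/wAn8DwHcH8AN7gP/wAD8BwAcH4AN3wf//AB4Bged1gAf3g///gB4AAcv4AB/3h///wBwAAAH4AD/3j//gBfx/xgD4AD/nj/xA5fh/4jHwAX8Dx+AA8IB+ADHwAH4Dw+ABwAAMADngAHgBwcADAAAMABziA="/>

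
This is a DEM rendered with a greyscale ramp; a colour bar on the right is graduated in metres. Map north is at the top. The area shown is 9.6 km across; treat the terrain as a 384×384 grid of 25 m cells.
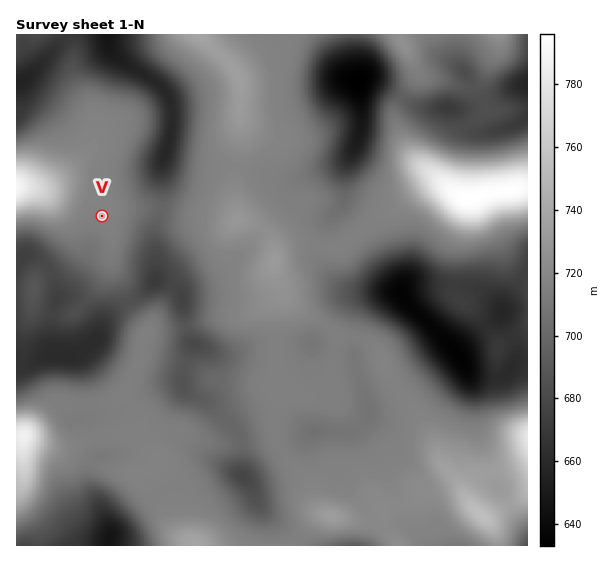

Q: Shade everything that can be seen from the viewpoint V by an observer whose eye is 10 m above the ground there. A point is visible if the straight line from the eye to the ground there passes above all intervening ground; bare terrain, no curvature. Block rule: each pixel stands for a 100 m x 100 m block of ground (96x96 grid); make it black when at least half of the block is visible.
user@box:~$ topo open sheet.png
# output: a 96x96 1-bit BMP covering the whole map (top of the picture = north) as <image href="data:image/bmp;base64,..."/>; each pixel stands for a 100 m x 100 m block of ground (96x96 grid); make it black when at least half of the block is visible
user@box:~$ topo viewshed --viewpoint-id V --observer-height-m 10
<image width="96" height="96" href="data:image/bmp;base64,Qk2+BAAAAAAAAD4AAAAoAAAAYAAAAGAAAAABAAEAAAAAAIAEAAATCwAAEwsAAAIAAAAAAAAA////AAAAAAAAAAAA///4AAOAAAAAAAAP///4AAeAAAAAAAAf///8AAYAAAAAAAA////8AAAAEAAAAAA////8ADgAPgAAAAA//8H/8HgAfgAAAAB//wH///gA/wAAAAB//wH///zg/4QAAAB//gH////x/gYAAAB//AH////3/AcAAAAP+AH//////A8AAAAH8AH/////+A8AAAMH8AH/////+B8AAB+H4AH//////j8AAH/HwAH///////8AAD//gAH///////8AAA//gAP///////8AYAf/AAfw//////8B8Af/AB/AP/////8P/Af+B/+AAH////8////+P/+AAB////////////+AAA//+P////////+AAAf/wH//x/////+AAAf/AD//gf////+AAAf8AA//gf/4D/+AAAPwAAH////gD//AAAEAAAD////AD//z8AAAAAD///8AA///8AAAAAD///4AA///8AAAAAD///4AP///8AAAAAD///4AP///4AAAAAD///4AP//+AAAAAAD///8AP//8AAAAAAD+If8Af//wAAAAAAD8AH8Af//gAAAAAAD4AD8AP/+AAAAAAAB4AB+AHgAAAAAAAAAwAB+AAAAAAAAAAAAAAB+AAAAAAAAAAAAAAA/A4AAAAAAAAAAcAA/j/4AAAAAAAAAfgAf3/+AAAAAAAAA/8AP3//gAAAAAAAA8cAH7//4AAAAAAAA8AAD///+AAAAAAAA4AAB////AAAAAAAA4AAAf///AAAAAAAA4AAAH//8AAAAAAAAAAAAH//8AAAAAAAAAAAAH//8AAAAAAAAAAAAH//8AAAAAAAAAAMAH//8AAAAAAAAAB+AH//8AAAAAAAAAD+AP//+AAAAAAAAAH+AP/w+AAAAAAAAAH/AP/geAAAAAAAAAP/Af/wEAAAAAAAAAf/Af/wAAAAAAAAAA//g//4AAAAAAOAAB//g//4AAAAAA+AAB//h//8AAAAAB+ACD/////8AAAAAD+ADH/////8AAAAAP+AD///h//4AAAAAf8AD///gf/4AAAAB/4AD///gH/4AAAAD/wAB///AH/4AAAAD/gAAD//AD/4AAAAH/AAAA//AD/4AAAAP+AAAAP/AD/8AAAAP8AAAAH/gB/+AAAAP4AAAAD/gB//vgAAPwAAAAB/wB//PgAAPgAAAAB/4B//DgAAPAAAAAB/8B//BgAAOAAAAAA/+B//AAAAOAAAAAA/+B/+AAAAMAAAAAB/8B/+AAAAMAAAAAB/4B/8AAAAIAAAAAB/gB/8AAAAAAAAAAAAAB/8AAAAAAAAAAAAAB/8AAAAAAAAAAAAAB/8AAAAAAAAAAAAAB/8AAAAAAAAAAAAAD/+AAAAAAAAAAAAAD/8AAAAAAAAAAAAAD/8AAAAAYAAAAAAAD/8AAAAAAAAAAAAAH/4AAAAAAAAAAAAAP/wAAAAAAAOAAAAAP/gAAAAAAAOAAAAAf/AAAAAAAAOAAAAA/+AAAAAAAAOAAAAA/8AAAAAAAAeAAAAA/4AAAAAAAAeA="/>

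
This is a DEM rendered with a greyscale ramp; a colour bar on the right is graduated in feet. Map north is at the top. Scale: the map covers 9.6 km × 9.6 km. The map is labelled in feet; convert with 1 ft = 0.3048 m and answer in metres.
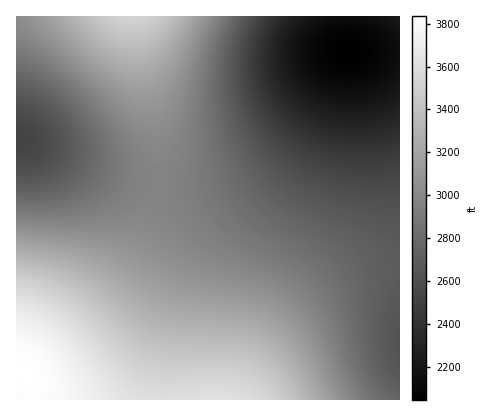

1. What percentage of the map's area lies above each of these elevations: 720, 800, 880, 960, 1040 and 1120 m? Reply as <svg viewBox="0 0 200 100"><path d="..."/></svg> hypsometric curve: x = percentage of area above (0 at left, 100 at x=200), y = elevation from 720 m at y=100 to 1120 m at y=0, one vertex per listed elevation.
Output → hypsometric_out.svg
<svg viewBox="0 0 200 100"><path d="M180 100l-20-20-49-20-54-20-29-20-20-20"/></svg>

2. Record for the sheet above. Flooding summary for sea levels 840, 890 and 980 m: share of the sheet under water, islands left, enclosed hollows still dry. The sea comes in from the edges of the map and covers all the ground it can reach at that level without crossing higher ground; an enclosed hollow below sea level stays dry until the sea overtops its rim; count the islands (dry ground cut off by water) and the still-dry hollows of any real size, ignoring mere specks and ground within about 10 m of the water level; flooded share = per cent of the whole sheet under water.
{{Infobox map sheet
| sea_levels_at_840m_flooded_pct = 32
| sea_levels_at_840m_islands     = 0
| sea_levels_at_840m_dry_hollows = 0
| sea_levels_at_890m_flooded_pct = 48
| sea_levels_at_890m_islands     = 0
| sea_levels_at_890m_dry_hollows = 0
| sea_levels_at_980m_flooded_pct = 76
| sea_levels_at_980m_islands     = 0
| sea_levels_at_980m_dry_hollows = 0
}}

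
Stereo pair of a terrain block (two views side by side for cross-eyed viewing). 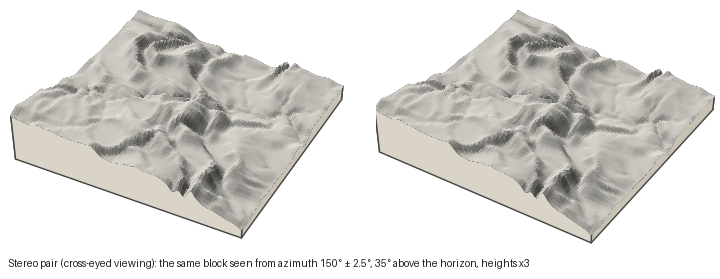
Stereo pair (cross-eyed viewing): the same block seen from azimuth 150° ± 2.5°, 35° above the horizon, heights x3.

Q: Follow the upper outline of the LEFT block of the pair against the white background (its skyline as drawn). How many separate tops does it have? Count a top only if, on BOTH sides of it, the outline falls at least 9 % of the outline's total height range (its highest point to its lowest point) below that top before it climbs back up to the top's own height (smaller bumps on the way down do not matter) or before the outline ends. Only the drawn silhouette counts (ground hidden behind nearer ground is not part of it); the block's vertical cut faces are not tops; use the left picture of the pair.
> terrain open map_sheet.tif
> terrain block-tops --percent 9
1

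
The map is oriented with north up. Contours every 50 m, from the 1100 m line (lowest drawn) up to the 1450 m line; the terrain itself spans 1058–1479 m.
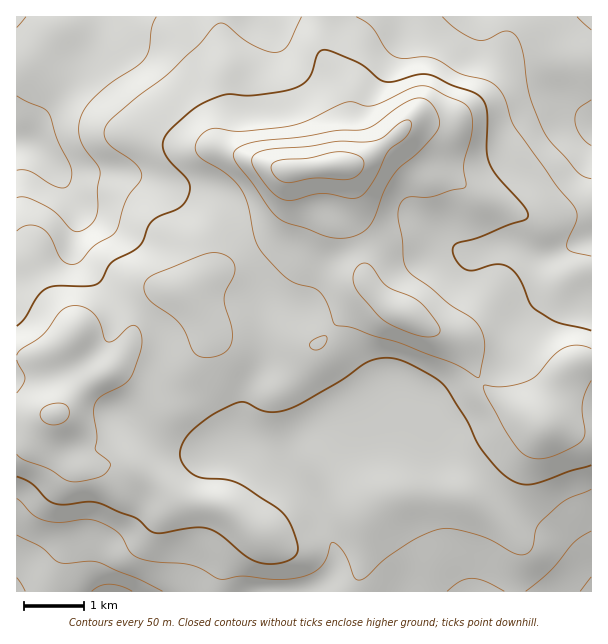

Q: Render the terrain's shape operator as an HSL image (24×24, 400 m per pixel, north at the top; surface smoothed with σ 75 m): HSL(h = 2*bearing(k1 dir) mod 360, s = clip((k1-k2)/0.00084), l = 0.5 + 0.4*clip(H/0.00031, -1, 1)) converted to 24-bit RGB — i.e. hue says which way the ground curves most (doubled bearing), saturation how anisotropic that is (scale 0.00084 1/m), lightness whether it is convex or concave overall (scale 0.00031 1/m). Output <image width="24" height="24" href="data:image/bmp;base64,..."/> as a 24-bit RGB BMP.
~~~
<image width="24" height="24" href="data:image/bmp;base64,Qk32BgAAAAAAADYAAAAoAAAAGAAAABgAAAABABgAAAAAAMAGAAATCwAAEwsAAAAAAAAAAAAAapN/taKQtYOTqyW1TVynfMGnerqfcYSEt4B5eC9Rc4EmVokjIXgvilZ4uJmHeml/bn+AkI99bWNzb2JqnYResLBbWn1abnxrZYRdoKBpknN8XUqjq47EuLSUYIlrand3iV2Bt3Kz0eblu9XjcY7OPDBru7B8hHWGc4GHin1/emB+cmd5maWLusi3d3OecGR7kmhhjphFXG9DUT49V3FBwq2TnXmIV3JtXE5zrePMwd3cj6WtYytxjkePtrmUhnp5cHZtd2JleF1ob5KGir6YoIxwiWFxgGyDjVCTzZeWk3BcSGuAic6vXqqjrqTIgoPfyOPyo9zTl2t9nVtxUSBdhqycrpilrIWsiHyhc2Kijpyzirq5kl1knHtae3pniIFwRWxVmceivbXahKzVk6eybri+fr6qTpKYoapgjklGh3Fcdz5faFKGe6yLgI+Tlo6kj4Gna22lk46rk1N7lUtjsY9kfnhYeoJWsczQYr6EX5hteIGdl7u3k2KZg3hNWFtIcHJNh3xhiHNla011g5+QeI13dX5tg4NrgHRrc25sfV1ggktvn2aExJSLmaSGh5erv5iOtotsRKxbT7mRgFNihkNQo5BpYGxaYHRbe3Fae2VMUXVUb41pgoN4fn96f4B5f3l5eW17eFl3hF1/hn2V1s/Gvs3ZiZ7DmZrJ5N/s2K3CR0ItTDg1hJd4ppKXmXWZbH17aFd+rX+FbZZkSntPZH5idoB1fH98fXd8eFp3eExmbJ+Hi8nJttXHtoSYm3Fkfac/e4dA2FmD1XO9SK6nYJqQkWx0jmx0kYWATH6JiICuw5GslX9sTH1TWXtecXVocVFRWTo/aJ9igdOjXJ+Sl2hgq0FDt6BkyKGQmnJLQIIwcMC8z4+9UWJ9g2yOoIOTmpOQbo6VSVdrooV+u5ytkIShbFtOSzktUi8ia5JHYtFuV7NlT3V1VGeExZvP6N7roXK324nT5dbPLH+ItHN4gV+XaWB2mJOAmqWZf3OWUlWNjKWfpo2ksmeYmzKAk0F7jNDBvPLws93id5mzUmF7VX1zQ7BpssiYV2dPbKSB7OrffjO1nFdtk1Bnfm9mf6p5f5Z9fWaDZXWGgYhudWBklUJviFyuyN3v1/T0ib/Ugm2rqE+DcmB0antnapJKaX82Y5FtZsaHrYZliylvn2+DnISwnKK6nauThXNwa2l1dGNziHdmV1dwgmGeqda8btukjbSFiFVtXT5RmV5vl4GLb4GVrIiNhX5lkrd9PrQ8OyVOq26mmaq8l4qunXuXqoGTp4ajg2STfGKAk4+DXGx6UJx8vM2Zi6lTUF04ZUA/a1dcboNqm6SJV4h9X6KOsZLGvsGpi72NFDFhrKN+gUNGmXVSjZJtloF6knl4i1SKklhmiHhXhG1gU59Se7NIoKt7b157XlRheWledoRQf3dEhmFEUZU8PGkquM+0upimHBEwYUQ3mpVpma+XeYGSkm53l3J/eDh3sTM3l7ZcZqOImXRmn8hjSYpTZzpSZlBLeWRbkqdzaZyqn8LFl4+1k36uusqGeTxZWB1ec5mDeKd9k41lfFhNgXtRbD83Kw0e1pJTwNR7RUwugok6sOJ3NVBXWz9vf5qneLK7st3YbYe4gI6Ze5adbGuzvpNyUB8/WTI0iIw3cHAwbVk5h2BJjVpAdC9wP1Hd0/T419L52sz/1Nr34trxUT2HOYZ5apd7ab9jVZBfblRngZ94gqmVQFJxakMkbzFhlmmnpKjBiqS7ep+5dY3Iv7nlueD4re//v+3wmYDTfXDY5tfy/Zn+/5Dna7CjT3OGr9CFN3NoXImNg7uMd2GBX0JhapFwRoOWdp64tcDKoJO5hoygXI+OY7B5n7ZmOU8iQUcTPj4WZmMkdXQZHTMX7J/h99TpTHjQ6+TgUFenTZSFl5JkXkFPbU1Lg5yDUYiERZFrZZVkjHyaq46qk3+VZIden3xQcXtfaoh3X3dwd3ZbqZ5xPZxsG35x89jasbPpxbDg3YDhjWmmeFJia0ddhGtkm6OXboKLXIZ3Wo1cTHpZgmljqXZ0gmmDsJ6IdaWRYHuNh1aJkYNjhbh+kquBHVFEYa4my4Y1QzUnojs2p0ZckVJ5gWWUiZigpYyYkXSCZ450aY+BYGBzW2BOl6Bja3qEqb6TfqCfWk90bkV2s8mdfaB/o5RuSV1bVm48oohDcVFZdldVnm5pf3+SeYigjpenj3SSr5qtm6+wWWyOcV2FdnyYjKONcHiHtcSGcnBYYUtqU2N+x86Oenxonot2cl+AY4NujZJwbGl7dmSLo5mVjpGWeIeLd4V8"/>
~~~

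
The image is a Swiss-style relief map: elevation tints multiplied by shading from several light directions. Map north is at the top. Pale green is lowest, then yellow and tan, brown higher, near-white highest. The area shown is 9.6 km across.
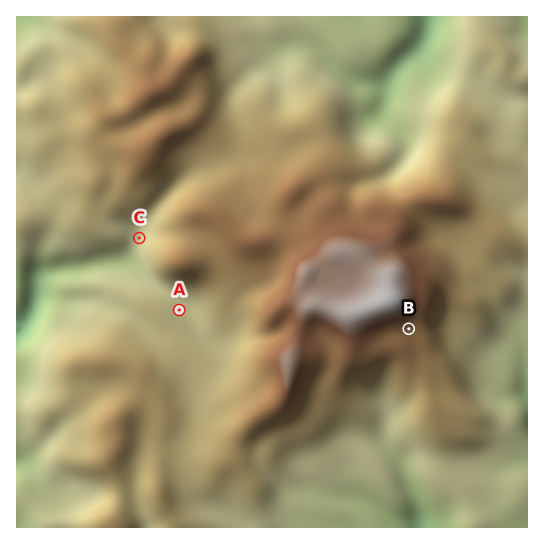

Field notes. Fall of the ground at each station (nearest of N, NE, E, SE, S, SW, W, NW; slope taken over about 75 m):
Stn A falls NE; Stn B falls SE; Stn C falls W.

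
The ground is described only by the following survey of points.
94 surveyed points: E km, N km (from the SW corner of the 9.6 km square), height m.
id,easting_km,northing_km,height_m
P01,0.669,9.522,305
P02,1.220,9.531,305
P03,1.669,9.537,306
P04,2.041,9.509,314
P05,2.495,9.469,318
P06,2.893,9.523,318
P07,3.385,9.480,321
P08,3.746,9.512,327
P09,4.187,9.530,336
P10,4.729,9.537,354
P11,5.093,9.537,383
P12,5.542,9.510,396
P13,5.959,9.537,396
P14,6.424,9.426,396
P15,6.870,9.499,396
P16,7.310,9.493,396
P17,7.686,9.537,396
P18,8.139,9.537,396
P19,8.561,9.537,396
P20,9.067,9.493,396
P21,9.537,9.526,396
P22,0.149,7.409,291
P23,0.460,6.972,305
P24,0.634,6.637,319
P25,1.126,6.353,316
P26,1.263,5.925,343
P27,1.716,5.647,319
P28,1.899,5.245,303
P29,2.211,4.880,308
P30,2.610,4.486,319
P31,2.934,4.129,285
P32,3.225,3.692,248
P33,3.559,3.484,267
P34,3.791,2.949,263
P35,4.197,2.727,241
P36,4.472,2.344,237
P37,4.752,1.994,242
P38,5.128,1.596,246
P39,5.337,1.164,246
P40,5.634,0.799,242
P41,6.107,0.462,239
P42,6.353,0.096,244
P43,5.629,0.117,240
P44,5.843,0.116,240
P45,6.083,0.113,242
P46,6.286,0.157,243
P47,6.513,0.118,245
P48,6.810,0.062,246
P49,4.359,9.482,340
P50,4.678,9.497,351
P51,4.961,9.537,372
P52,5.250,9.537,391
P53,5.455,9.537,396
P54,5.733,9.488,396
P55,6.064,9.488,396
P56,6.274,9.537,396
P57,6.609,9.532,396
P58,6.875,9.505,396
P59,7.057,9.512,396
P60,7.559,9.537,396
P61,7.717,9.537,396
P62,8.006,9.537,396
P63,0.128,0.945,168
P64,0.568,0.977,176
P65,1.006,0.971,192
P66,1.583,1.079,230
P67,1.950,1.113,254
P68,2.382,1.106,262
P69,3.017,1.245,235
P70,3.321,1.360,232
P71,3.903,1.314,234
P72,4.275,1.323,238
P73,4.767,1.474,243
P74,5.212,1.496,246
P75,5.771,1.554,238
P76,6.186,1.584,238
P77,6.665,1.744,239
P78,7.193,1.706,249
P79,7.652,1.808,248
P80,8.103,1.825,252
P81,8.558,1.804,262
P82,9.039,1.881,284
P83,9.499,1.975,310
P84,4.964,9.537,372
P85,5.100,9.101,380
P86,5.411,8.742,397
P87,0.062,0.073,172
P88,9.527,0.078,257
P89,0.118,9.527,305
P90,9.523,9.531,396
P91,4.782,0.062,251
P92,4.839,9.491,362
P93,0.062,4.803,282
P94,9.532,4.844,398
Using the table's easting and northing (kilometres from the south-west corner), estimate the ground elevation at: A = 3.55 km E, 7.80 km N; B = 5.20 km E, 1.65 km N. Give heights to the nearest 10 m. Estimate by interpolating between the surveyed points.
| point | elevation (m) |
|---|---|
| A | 370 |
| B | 240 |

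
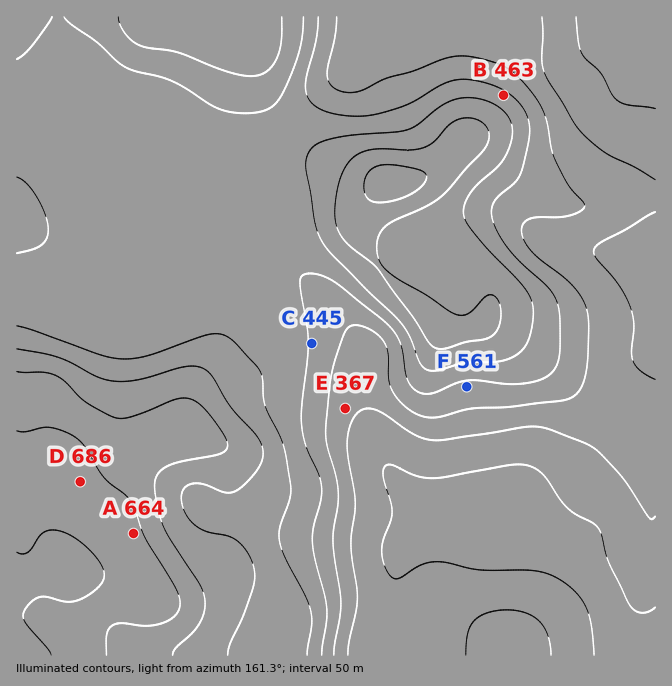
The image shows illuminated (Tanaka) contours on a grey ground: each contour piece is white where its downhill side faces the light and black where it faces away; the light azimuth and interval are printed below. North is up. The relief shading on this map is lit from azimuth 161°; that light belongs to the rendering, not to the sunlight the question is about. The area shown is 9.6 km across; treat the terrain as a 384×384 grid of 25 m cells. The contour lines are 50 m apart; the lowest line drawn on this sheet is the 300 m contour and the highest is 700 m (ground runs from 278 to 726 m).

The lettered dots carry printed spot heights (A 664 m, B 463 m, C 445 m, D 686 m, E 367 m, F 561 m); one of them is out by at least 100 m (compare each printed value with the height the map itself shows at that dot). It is F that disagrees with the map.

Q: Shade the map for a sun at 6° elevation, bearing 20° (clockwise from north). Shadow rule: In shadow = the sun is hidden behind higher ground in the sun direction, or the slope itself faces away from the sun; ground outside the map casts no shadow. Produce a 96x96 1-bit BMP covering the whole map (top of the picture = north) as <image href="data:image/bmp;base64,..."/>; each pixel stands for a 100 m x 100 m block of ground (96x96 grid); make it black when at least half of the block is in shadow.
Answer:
<image width="96" height="96" href="data:image/bmp;base64,Qk2+BAAAAAAAAD4AAAAoAAAAYAAAAGAAAAABAAEAAAAAAIAEAAATCwAAEwsAAAIAAAAAAAAA////AAAAAAAAAAAAAAAAAAAAAAAAAAAAAAAAAAAAAAAAAAAAAAAAAAAAAAAAAAAAAAAAAAAAAAAAABwAAAAAAAAAAAAAABgAAAAAAAAAAAAAAAAAAAAAAAAAAAAAAAAAAAAAAAAAAAAAAAAAAAAAAAAAAAAAAAAAAAAAAAAAAAAAAAAAAAAAAAAAAAAAAAAAAAAAAAAAAAAAAAAAAAAAAAAAAAAAAAAAAAAAAAAAAAAAAAAAAAAAAAAAAAAAAAAAAAAAAAAAAAAAAAAAAAAAAAAAAAAAAAAAAAAAAAAAAAAAAAAAAAAAAAAAAAAAAAAAAAAAAAAAAAAAAAAAAAAAAAAAAAAAAAAAAAAAAAAAAAAAAAAAAAAAAAAAAAAAAAAAAAAAAAAAAAAAAAAAAAAB/AAAAAAAAAD4AAAD/4AAAAAAAAH8AAAH//AAAAAAAAP8AAAH//+AAAAAAAP8AAAH///gAAAAAAP4AAAP///4AAAAAAHwAAAP///+AAAAAAAAAAAP////gAAAAAAAAAAf////wAAAAAAAAAAf////wAAAAAAAAAAf////wAAAAAAAAAAf////wAAAAAAAAAAf////gAAAAAAAAAA/////gAAAAAAAAAA/////gAAAAAAAAAA/////AAAAAAAAAAA/////AAAAAAAAAAB////8AAAAAAAAAAB////gAAAAAAAAAAB////AAAAAAAAAAAD////AAAAAAAAAAAD///+AAAAAAAAAAAD//x4AAAAAAAAAAAD//AAAAAAAAAAAAAH//AAAAAAAAAAAAAH/+AAAAAAAAAAAAAP/8AAAAAAAAAAAAAf/8AAAAAAAAAAAAAf/4AAAAAAAAAAAAAf/gAAAAAAAAAAAAA//AAAAAAAAAAAAAA/+AAAAAAAAAAAAAA/8AAAAAAAAAAAAAA/4AAAAAAAAAAAAAA/wAAAAAAAAAAAAAA/wAAAAAAAAAAAAAA/gAAAAAAAAAAAAAA/gAAAAAAAAAAAAAAfAAAAAAAAAAAAAAAeB4AAAAAAAAAAAAAAD8AAAAAAAAAAAAAAD+AAAAAAAAAAAAAAD/AAAAAAAAAAAAAAD/AAAAAAAAAAAAAAD/gAAAAAAAAAAAAAAAAAAAAAAAAAAAAAAAAAAAAAAAAAAAAAAAAAAAAAAAAAAAAAAAAAAAAAAAAAAAAAAAAAAAAAAAAAAAAAAAAAAAAAAAAAAAAAAAAAAAAAAAAAAAAAAAAAAAAAAAAAAAAAAAAAAAAAAAAAAAAAAAAAAAAAAAAAAAAAAAAAAAAAAAAAAAAAAAAAAAAAAAAAAAAAAAAAAAAAAAP+AAAAAAAAAAAAAA//AAAAAAAAAAAAAA//gAAAAAAAAAAAAB//wAAAAAAAAAAAAB//wAAAAAAAAAAAAB//wAAAAAAAAAAAAD//gAAAAAAAAAAAAH/8AAAAAAAAAAAAAH/wAAAAAAAAAAAAAH+AAAAAAAAAAAAAAH4AAAAAAAAAAAAAAAAAAAAAAAAAAAAAAAAAAAAAAAAAAAAAAAAAAAAAAAAAAAAA="/>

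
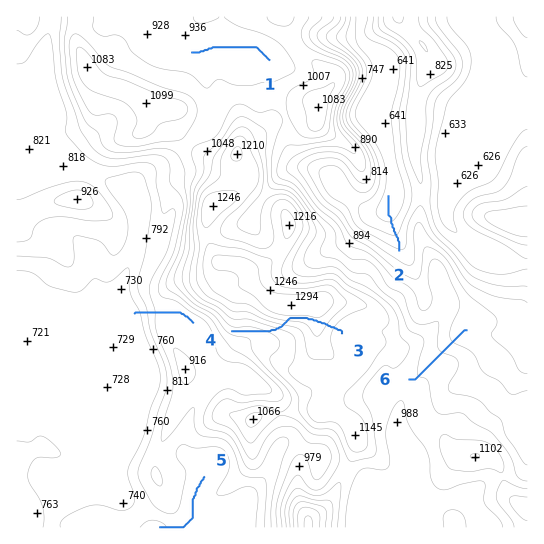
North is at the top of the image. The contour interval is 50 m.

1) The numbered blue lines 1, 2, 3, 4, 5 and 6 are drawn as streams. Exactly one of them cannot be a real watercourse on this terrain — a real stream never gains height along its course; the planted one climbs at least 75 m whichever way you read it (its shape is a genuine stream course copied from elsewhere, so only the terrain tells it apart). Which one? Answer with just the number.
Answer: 3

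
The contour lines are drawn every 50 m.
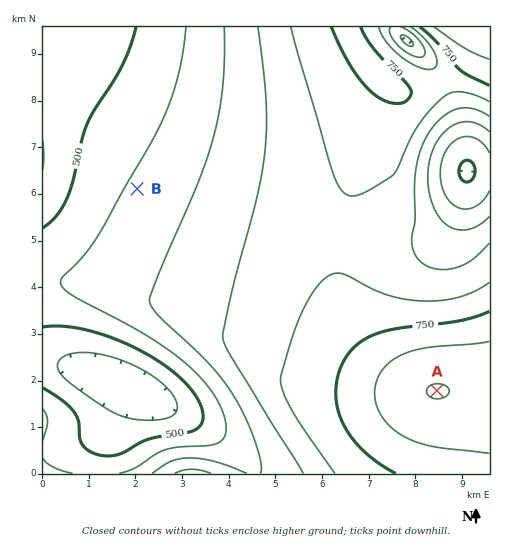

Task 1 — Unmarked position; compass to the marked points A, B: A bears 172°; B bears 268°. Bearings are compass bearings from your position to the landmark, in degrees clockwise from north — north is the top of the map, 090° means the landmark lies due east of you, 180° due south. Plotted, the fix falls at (407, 179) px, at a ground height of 670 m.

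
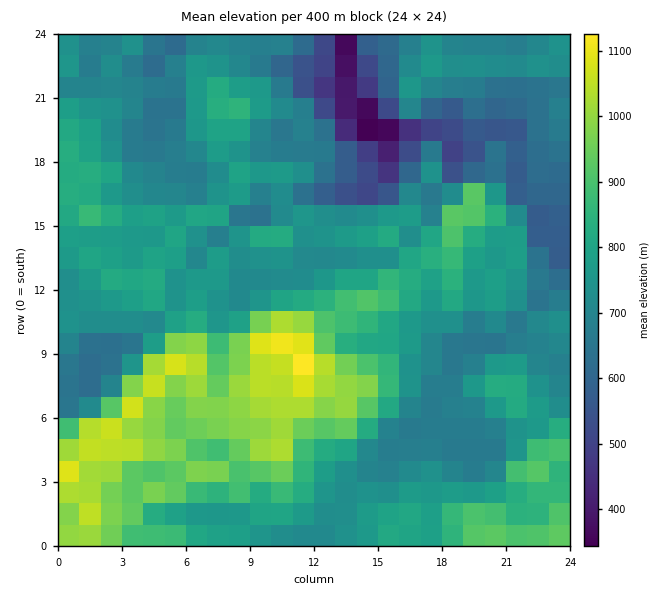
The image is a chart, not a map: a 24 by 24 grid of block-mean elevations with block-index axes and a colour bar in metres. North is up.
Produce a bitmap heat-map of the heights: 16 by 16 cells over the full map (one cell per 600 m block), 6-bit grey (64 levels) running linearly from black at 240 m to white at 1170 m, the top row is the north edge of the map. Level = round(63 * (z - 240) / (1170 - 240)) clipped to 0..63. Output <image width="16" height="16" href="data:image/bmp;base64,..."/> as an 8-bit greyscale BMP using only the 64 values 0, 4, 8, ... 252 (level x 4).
<image width="16" height="16" href="data:image/bmp;base64,Qk02BQAAAAAAADYEAAAoAAAAEAAAABAAAAABAAgAAAAAAAABAAATCwAAEwsAAAABAAAAAAAAAAAAAAEBAQACAgIAAwMDAAQEBAAFBQUABgYGAAcHBwAICAgACQkJAAoKCgALCwsADAwMAA0NDQAODg4ADw8PABAQEAAREREAEhISABMTEwAUFBQAFRUVABYWFgAXFxcAGBgYABkZGQAaGhoAGxsbABwcHAAdHR0AHh4eAB8fHwAgICAAISEhACIiIgAjIyMAJCQkACUlJQAmJiYAJycnACgoKAApKSkAKioqACsrKwAsLCwALS0tAC4uLgAvLy8AMDAwADExMQAyMjIAMzMzADQ0NAA1NTUANjY2ADc3NwA4ODgAOTk5ADo6OgA7OzsAPDw8AD09PQA+Pj4APz8/AEBAQABBQUEAQkJCAENDQwBEREQARUVFAEZGRgBHR0cASEhIAElJSQBKSkoAS0tLAExMTABNTU0ATk5OAE9PTwBQUFAAUVFRAFJSUgBTU1MAVFRUAFVVVQBWVlYAV1dXAFhYWABZWVkAWlpaAFtbWwBcXFwAXV1dAF5eXgBfX18AYGBgAGFhYQBiYmIAY2NjAGRkZABlZWUAZmZmAGdnZwBoaGgAaWlpAGpqagBra2sAbGxsAG1tbQBubm4Ab29vAHBwcABxcXEAcnJyAHNzcwB0dHQAdXV1AHZ2dgB3d3cAeHh4AHl5eQB6enoAe3t7AHx8fAB9fX0Afn5+AH9/fwCAgIAAgYGBAIKCggCDg4MAhISEAIWFhQCGhoYAh4eHAIiIiACJiYkAioqKAIuLiwCMjIwAjY2NAI6OjgCPj48AkJCQAJGRkQCSkpIAk5OTAJSUlACVlZUAlpaWAJeXlwCYmJgAmZmZAJqamgCbm5sAnJycAJ2dnQCenp4An5+fAKCgoAChoaEAoqKiAKOjowCkpKQApaWlAKampgCnp6cAqKioAKmpqQCqqqoAq6urAKysrACtra0Arq6uAK+vrwCwsLAAsbGxALKysgCzs7MAtLS0ALW1tQC2trYAt7e3ALi4uAC5ubkAurq6ALu7uwC8vLwAvb29AL6+vgC/v78AwMDAAMHBwQDCwsIAw8PDAMTExADFxcUAxsbGAMfHxwDIyMgAycnJAMrKygDLy8sAzMzMAM3NzQDOzs4Az8/PANDQ0ADR0dEA0tLSANPT0wDU1NQA1dXVANbW1gDX19cA2NjYANnZ2QDa2toA29vbANzc3ADd3d0A3t7eAN/f3wDg4OAA4eHhAOLi4gDj4+MA5OTkAOXl5QDm5uYA5+fnAOjo6ADp6ekA6urqAOvr6wDs7OwA7e3tAO7u7gDv7+8A8PDwAPHx8QDy8vIA8/PzAPT09AD19fUA9vb2APf39wD4+PgA+fn5APr6+gD7+/sA/Pz8AP39/QD+/v4A////ANDIsKiUkIyEgIyclKy4sLjQzLywoKSgoIiIjJCYnKCo3NTAvMC4xLSUfHiEeHiwrMTc1MS8xNDEtKB4dHR0iKRwmNzEzMjU2MzEmHR4jJyEbGys3NDA2OjUwKCAdJCQeHhwdLC4sOTktKCYhHR0dICIkJSMkIScqKy0pJCUiHh8iJyYkJCEgISMkKCcoJCEaJSQkJSAiJiIiJCQlLCQhFigoIyMkIRwgHh0hHy0qGxcnJiAeHiUkIRgTEiAYHhgZJyIdHSEkHhwaDwoZExgXHCUiHRslKSEfEwgTFxcYGR0gIB4cJSQgFQ8NGyIfHR0dIR4fGiAfHRoPEhsiHx8fIg="/>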